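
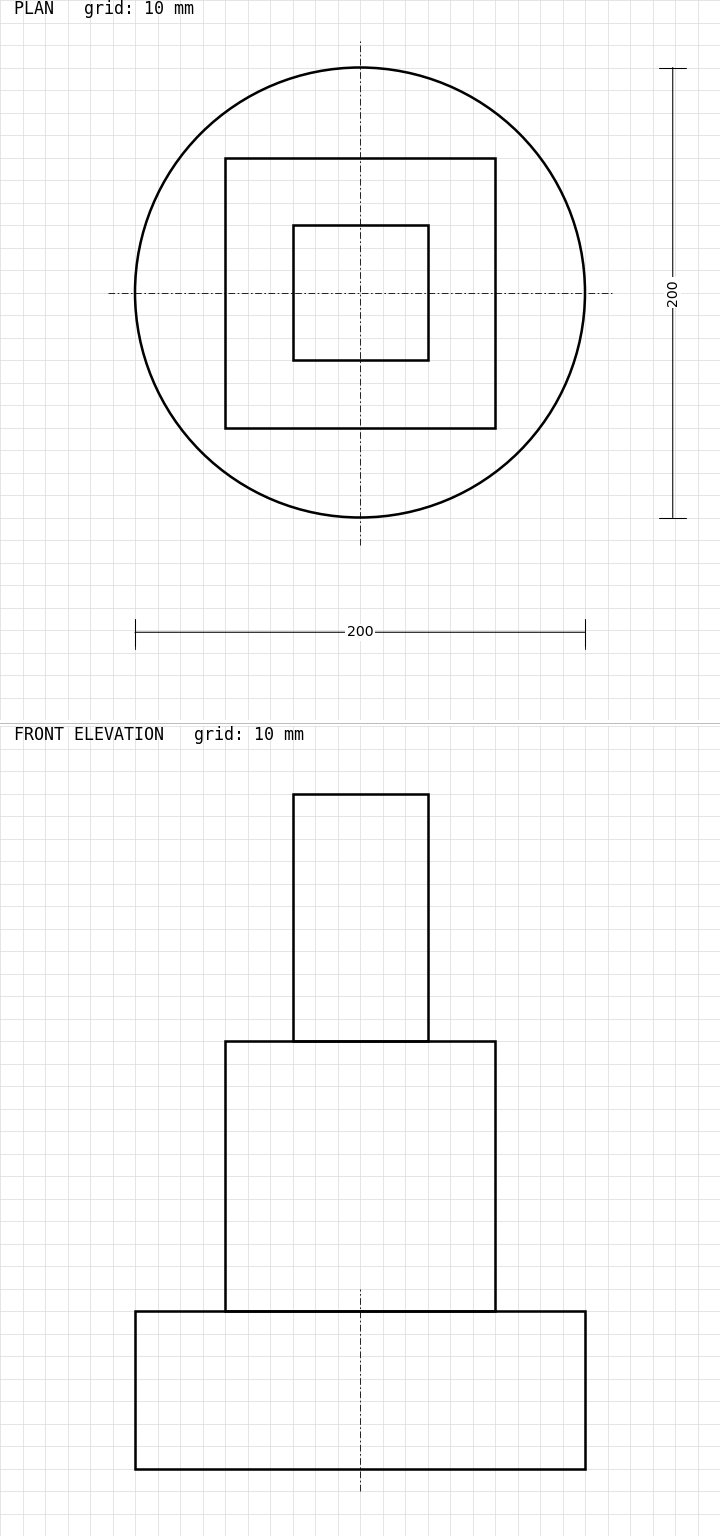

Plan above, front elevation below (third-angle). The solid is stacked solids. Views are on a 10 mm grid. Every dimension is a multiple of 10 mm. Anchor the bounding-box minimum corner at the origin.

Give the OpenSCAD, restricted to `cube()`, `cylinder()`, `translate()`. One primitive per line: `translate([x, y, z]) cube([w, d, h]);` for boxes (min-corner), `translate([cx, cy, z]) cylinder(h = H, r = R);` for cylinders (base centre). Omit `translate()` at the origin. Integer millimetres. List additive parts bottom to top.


translate([100, 100, 0]) cylinder(h = 70, r = 100);
translate([40, 40, 70]) cube([120, 120, 120]);
translate([70, 70, 190]) cube([60, 60, 110]);


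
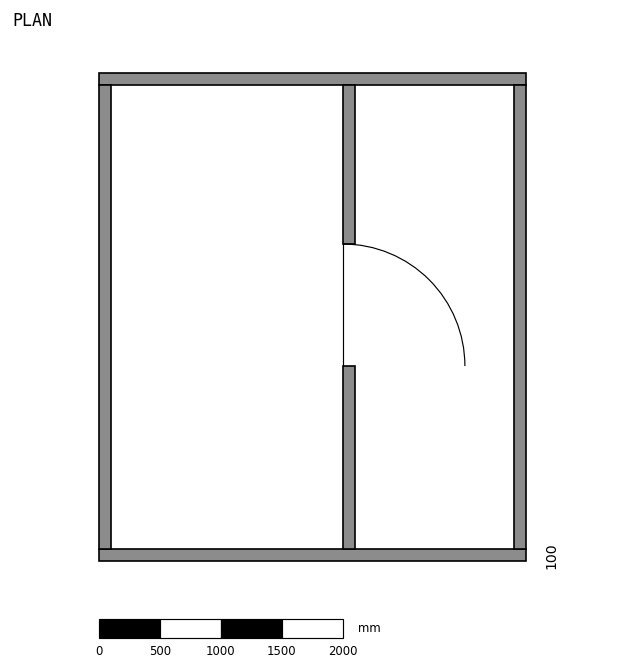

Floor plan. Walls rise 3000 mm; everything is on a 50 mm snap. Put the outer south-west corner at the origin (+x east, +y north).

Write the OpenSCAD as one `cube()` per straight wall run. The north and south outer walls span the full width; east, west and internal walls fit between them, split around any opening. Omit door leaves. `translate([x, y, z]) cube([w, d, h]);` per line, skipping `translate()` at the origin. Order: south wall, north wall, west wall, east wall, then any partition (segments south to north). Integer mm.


cube([3500, 100, 3000]);
translate([0, 3900, 0]) cube([3500, 100, 3000]);
translate([0, 100, 0]) cube([100, 3800, 3000]);
translate([3400, 100, 0]) cube([100, 3800, 3000]);
translate([2000, 100, 0]) cube([100, 1500, 3000]);
translate([2000, 2600, 0]) cube([100, 1300, 3000]);


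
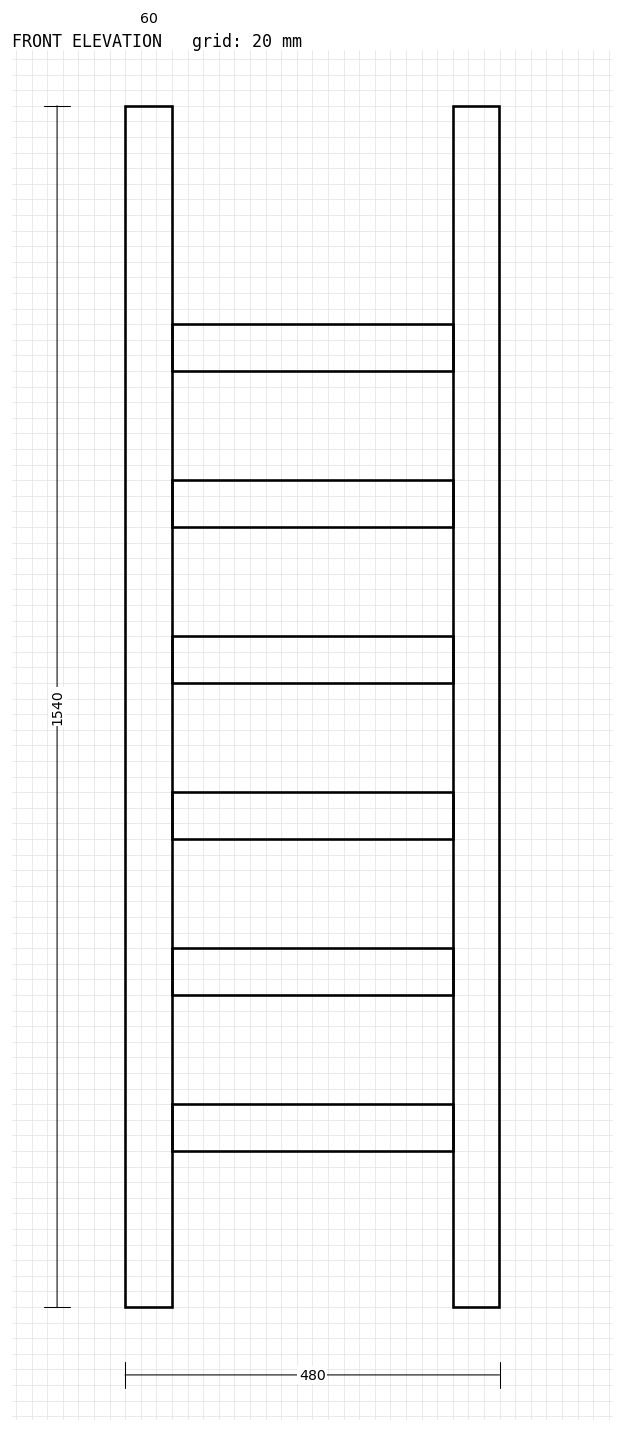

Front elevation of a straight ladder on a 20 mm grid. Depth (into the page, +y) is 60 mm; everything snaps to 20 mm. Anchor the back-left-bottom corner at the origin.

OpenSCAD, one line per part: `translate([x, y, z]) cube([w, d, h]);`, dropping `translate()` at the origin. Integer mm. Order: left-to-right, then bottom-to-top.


cube([60, 60, 1540]);
translate([60, 0, 200]) cube([360, 60, 60]);
translate([60, 0, 400]) cube([360, 60, 60]);
translate([60, 0, 600]) cube([360, 60, 60]);
translate([60, 0, 800]) cube([360, 60, 60]);
translate([60, 0, 1000]) cube([360, 60, 60]);
translate([60, 0, 1200]) cube([360, 60, 60]);
translate([420, 0, 0]) cube([60, 60, 1540]);


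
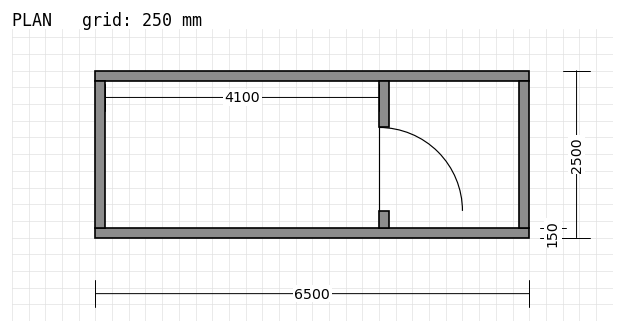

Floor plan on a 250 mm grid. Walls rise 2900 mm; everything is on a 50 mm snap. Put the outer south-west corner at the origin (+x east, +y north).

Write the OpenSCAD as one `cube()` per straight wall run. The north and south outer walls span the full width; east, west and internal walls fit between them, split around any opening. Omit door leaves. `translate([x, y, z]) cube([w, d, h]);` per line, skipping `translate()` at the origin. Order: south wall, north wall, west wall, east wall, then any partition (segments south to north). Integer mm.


cube([6500, 150, 2900]);
translate([0, 2350, 0]) cube([6500, 150, 2900]);
translate([0, 150, 0]) cube([150, 2200, 2900]);
translate([6350, 150, 0]) cube([150, 2200, 2900]);
translate([4250, 150, 0]) cube([150, 250, 2900]);
translate([4250, 1650, 0]) cube([150, 700, 2900]);


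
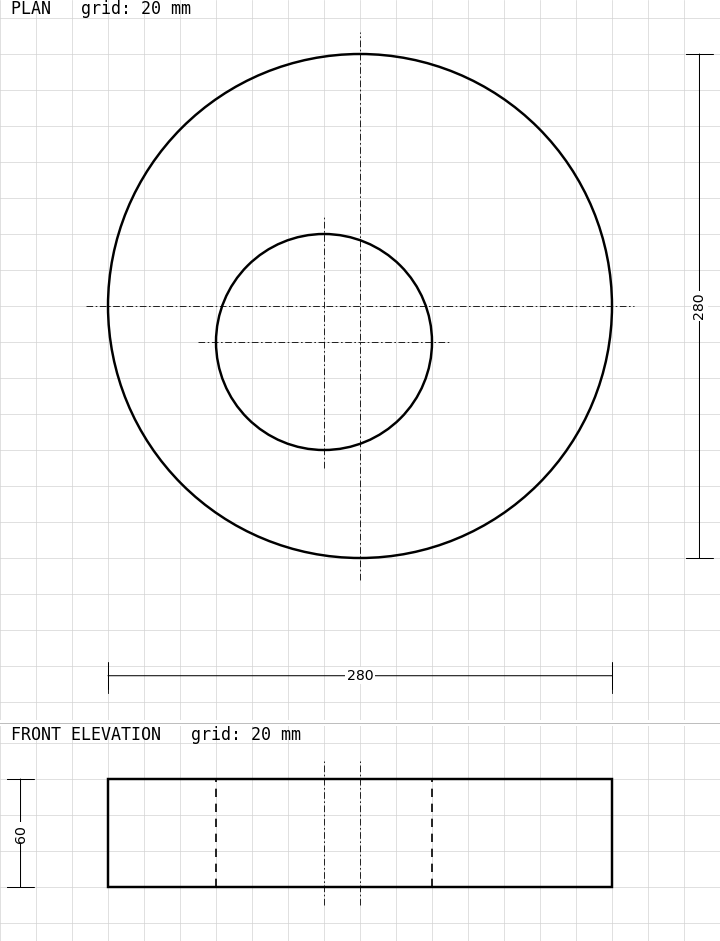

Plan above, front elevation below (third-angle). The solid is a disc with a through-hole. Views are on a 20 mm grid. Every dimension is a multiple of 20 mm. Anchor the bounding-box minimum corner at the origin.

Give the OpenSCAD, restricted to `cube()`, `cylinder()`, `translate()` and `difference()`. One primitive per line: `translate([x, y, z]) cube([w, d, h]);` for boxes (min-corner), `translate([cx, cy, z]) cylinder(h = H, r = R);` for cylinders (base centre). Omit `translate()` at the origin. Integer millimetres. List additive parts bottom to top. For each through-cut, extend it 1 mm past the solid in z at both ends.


difference() {
  translate([140, 140, 0]) cylinder(h = 60, r = 140);
  translate([120, 120, -1]) cylinder(h = 62, r = 60);
}


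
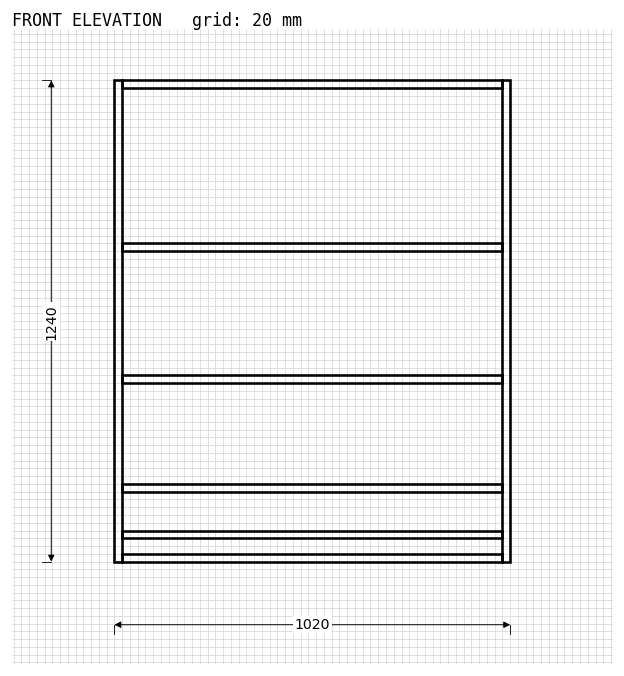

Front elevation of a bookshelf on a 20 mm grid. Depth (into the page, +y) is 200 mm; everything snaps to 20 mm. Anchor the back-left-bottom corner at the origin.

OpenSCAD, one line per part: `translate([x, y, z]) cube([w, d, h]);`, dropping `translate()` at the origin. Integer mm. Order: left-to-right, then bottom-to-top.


cube([20, 200, 1240]);
translate([20, 0, 0]) cube([980, 200, 20]);
translate([20, 0, 60]) cube([980, 200, 20]);
translate([20, 0, 180]) cube([980, 200, 20]);
translate([20, 0, 460]) cube([980, 200, 20]);
translate([20, 0, 800]) cube([980, 200, 20]);
translate([20, 0, 1220]) cube([980, 200, 20]);
translate([1000, 0, 0]) cube([20, 200, 1240]);


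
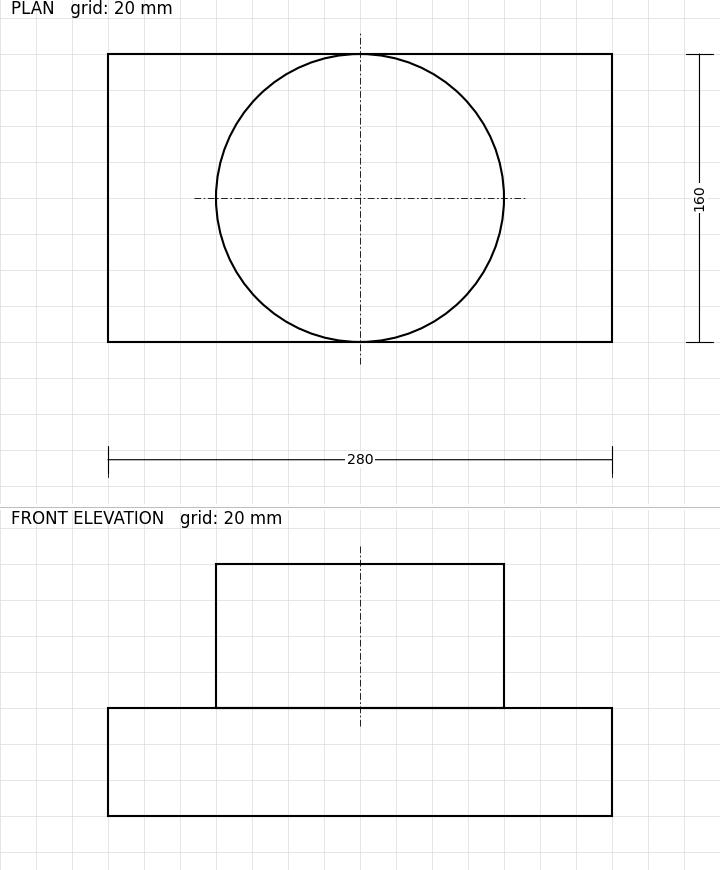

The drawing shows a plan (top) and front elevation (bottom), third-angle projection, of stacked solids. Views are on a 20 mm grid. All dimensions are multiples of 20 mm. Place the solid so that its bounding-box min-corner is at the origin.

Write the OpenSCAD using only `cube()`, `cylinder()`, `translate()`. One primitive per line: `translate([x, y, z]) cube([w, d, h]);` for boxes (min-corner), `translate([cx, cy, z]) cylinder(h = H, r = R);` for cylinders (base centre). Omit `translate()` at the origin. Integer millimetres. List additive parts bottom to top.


cube([280, 160, 60]);
translate([140, 80, 60]) cylinder(h = 80, r = 80);


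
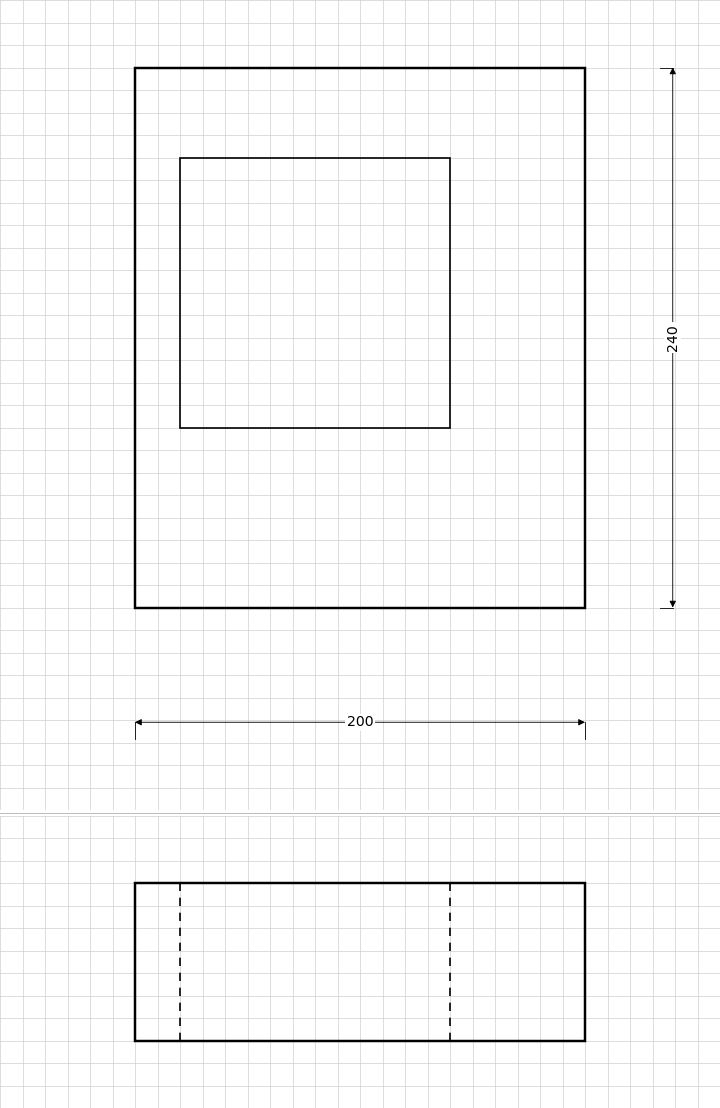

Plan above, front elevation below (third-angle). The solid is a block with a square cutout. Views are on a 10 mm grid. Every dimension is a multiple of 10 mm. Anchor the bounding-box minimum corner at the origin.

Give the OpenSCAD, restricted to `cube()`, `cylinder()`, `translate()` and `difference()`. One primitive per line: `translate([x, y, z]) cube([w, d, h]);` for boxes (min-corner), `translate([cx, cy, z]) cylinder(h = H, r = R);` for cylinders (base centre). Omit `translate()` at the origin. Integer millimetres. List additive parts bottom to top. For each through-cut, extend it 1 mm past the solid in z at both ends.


difference() {
  cube([200, 240, 70]);
  translate([20, 80, -1]) cube([120, 120, 72]);
}


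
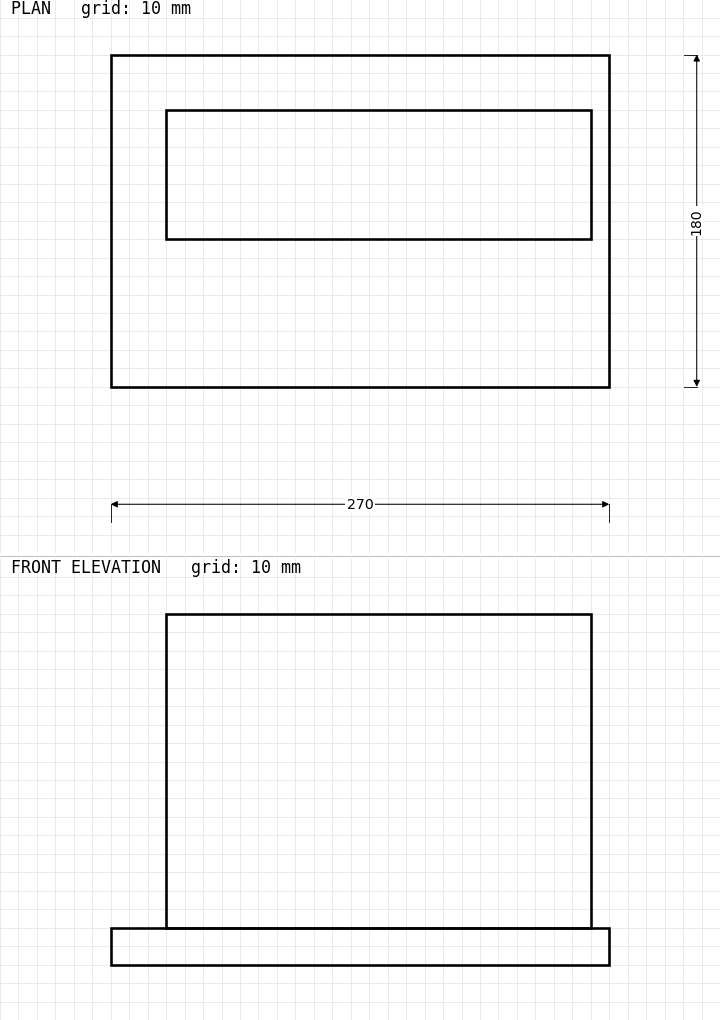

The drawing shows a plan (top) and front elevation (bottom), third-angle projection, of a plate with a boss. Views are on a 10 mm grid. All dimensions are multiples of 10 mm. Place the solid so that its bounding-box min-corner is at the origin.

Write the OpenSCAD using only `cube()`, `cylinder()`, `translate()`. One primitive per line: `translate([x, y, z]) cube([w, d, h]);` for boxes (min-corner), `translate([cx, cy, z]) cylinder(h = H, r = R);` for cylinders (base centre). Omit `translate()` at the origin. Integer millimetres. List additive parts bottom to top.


cube([270, 180, 20]);
translate([30, 80, 20]) cube([230, 70, 170]);


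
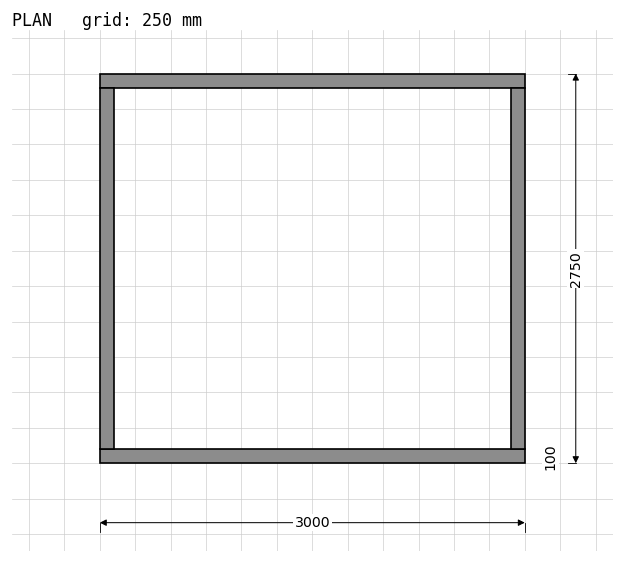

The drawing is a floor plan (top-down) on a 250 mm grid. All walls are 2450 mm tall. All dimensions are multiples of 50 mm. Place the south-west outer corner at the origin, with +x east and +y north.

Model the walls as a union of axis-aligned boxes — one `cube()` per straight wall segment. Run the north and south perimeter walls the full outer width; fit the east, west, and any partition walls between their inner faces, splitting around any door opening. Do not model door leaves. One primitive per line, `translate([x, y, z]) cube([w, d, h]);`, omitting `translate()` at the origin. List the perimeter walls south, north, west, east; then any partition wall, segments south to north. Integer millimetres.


cube([3000, 100, 2450]);
translate([0, 2650, 0]) cube([3000, 100, 2450]);
translate([0, 100, 0]) cube([100, 2550, 2450]);
translate([2900, 100, 0]) cube([100, 2550, 2450]);


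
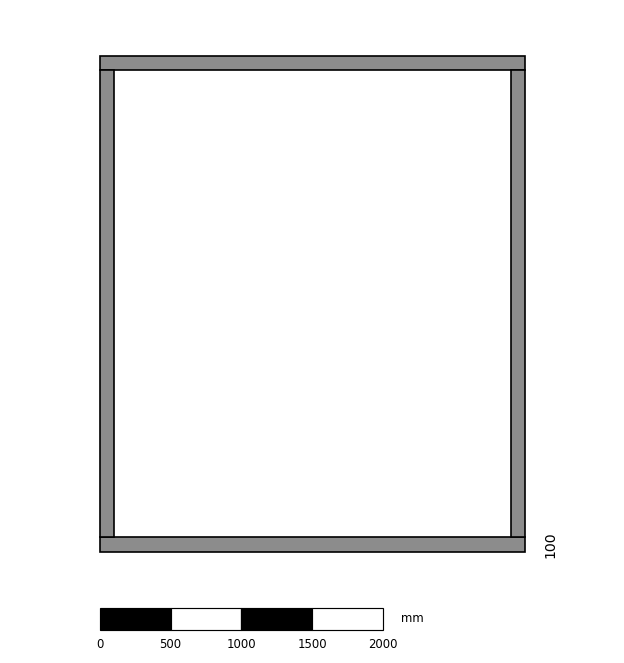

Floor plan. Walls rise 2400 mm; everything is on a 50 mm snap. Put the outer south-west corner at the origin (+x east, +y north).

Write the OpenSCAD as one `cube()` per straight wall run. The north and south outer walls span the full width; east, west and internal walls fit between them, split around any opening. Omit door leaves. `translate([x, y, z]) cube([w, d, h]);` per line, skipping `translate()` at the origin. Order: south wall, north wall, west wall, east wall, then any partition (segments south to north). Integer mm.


cube([3000, 100, 2400]);
translate([0, 3400, 0]) cube([3000, 100, 2400]);
translate([0, 100, 0]) cube([100, 3300, 2400]);
translate([2900, 100, 0]) cube([100, 3300, 2400]);


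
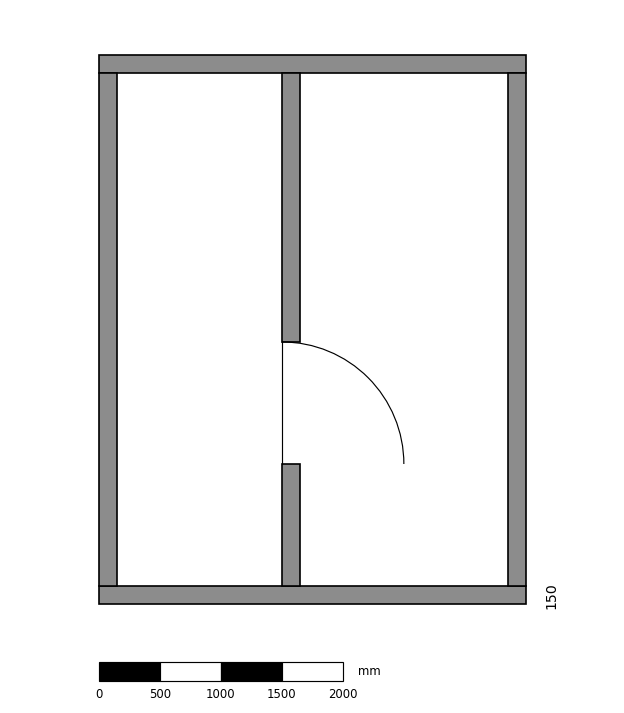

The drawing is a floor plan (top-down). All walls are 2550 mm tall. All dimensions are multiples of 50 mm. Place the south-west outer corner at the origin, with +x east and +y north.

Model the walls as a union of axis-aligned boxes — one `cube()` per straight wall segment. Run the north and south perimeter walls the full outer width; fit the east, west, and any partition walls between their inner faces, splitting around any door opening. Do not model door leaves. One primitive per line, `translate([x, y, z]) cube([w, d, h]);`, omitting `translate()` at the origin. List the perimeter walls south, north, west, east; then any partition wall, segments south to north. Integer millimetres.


cube([3500, 150, 2550]);
translate([0, 4350, 0]) cube([3500, 150, 2550]);
translate([0, 150, 0]) cube([150, 4200, 2550]);
translate([3350, 150, 0]) cube([150, 4200, 2550]);
translate([1500, 150, 0]) cube([150, 1000, 2550]);
translate([1500, 2150, 0]) cube([150, 2200, 2550]);


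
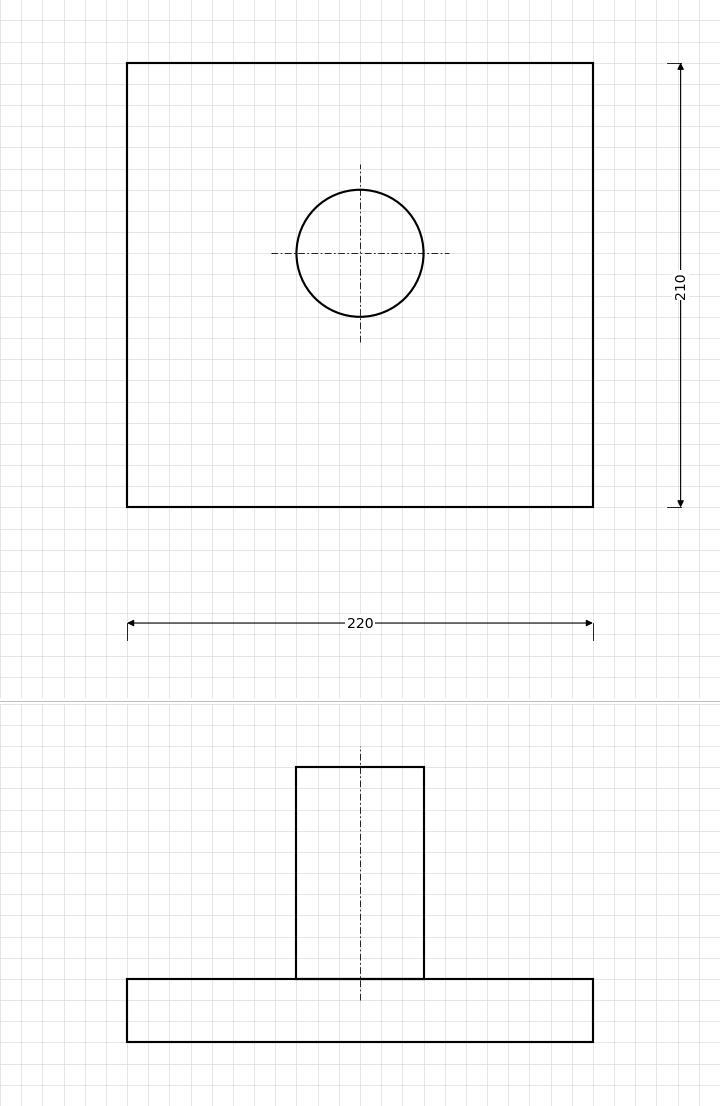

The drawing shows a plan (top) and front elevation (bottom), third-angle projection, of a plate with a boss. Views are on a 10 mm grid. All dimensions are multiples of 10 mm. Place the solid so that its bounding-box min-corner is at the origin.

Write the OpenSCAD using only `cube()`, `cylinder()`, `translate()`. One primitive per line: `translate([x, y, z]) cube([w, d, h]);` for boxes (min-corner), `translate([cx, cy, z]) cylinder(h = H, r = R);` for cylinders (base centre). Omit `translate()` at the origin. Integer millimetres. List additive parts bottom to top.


cube([220, 210, 30]);
translate([110, 120, 30]) cylinder(h = 100, r = 30);


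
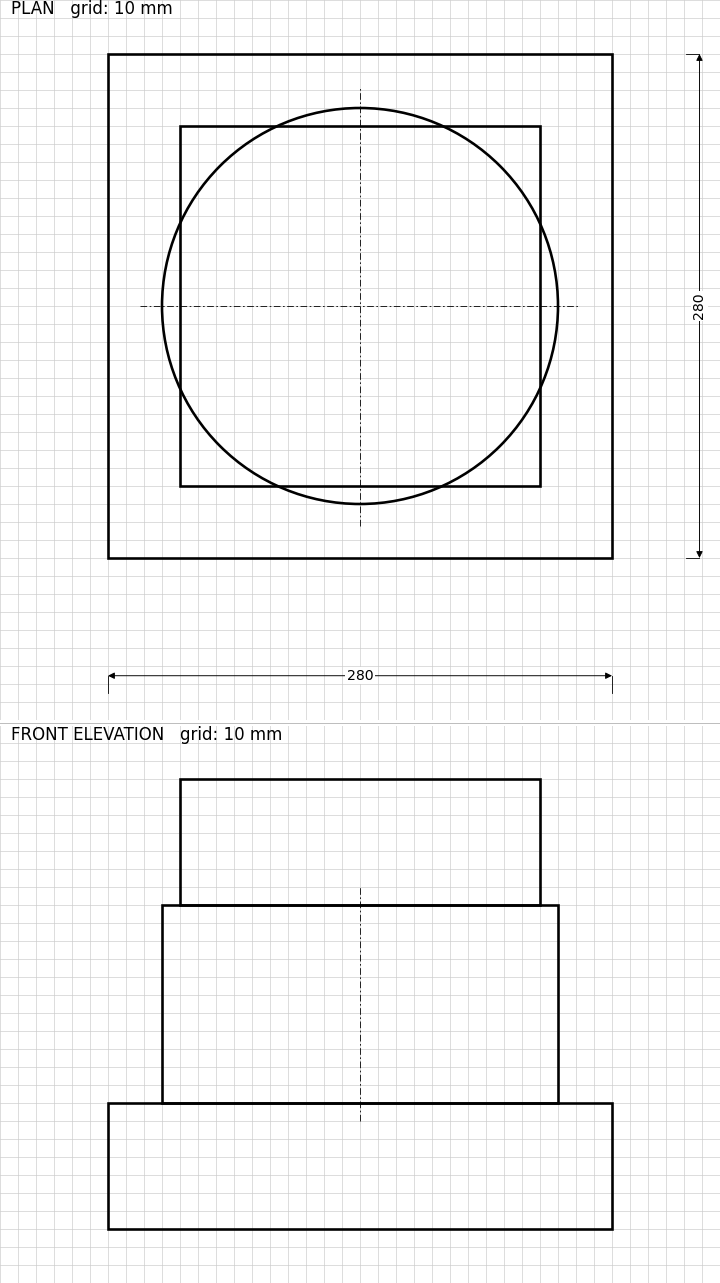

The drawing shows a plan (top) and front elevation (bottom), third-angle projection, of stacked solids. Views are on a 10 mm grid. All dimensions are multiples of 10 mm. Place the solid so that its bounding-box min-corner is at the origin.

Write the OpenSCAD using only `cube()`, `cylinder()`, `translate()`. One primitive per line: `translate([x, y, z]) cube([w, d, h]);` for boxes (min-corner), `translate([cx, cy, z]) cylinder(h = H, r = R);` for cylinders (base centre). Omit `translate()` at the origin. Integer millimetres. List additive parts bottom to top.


cube([280, 280, 70]);
translate([140, 140, 70]) cylinder(h = 110, r = 110);
translate([40, 40, 180]) cube([200, 200, 70]);


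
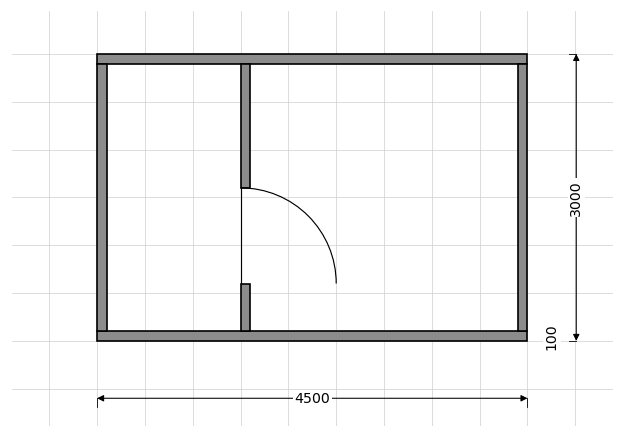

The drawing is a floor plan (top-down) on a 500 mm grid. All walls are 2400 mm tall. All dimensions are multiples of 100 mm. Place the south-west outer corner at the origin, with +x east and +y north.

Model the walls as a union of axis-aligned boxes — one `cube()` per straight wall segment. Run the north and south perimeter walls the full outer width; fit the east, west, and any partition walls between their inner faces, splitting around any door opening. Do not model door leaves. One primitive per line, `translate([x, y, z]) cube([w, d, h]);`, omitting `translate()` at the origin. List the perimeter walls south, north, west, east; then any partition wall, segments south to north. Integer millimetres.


cube([4500, 100, 2400]);
translate([0, 2900, 0]) cube([4500, 100, 2400]);
translate([0, 100, 0]) cube([100, 2800, 2400]);
translate([4400, 100, 0]) cube([100, 2800, 2400]);
translate([1500, 100, 0]) cube([100, 500, 2400]);
translate([1500, 1600, 0]) cube([100, 1300, 2400]);


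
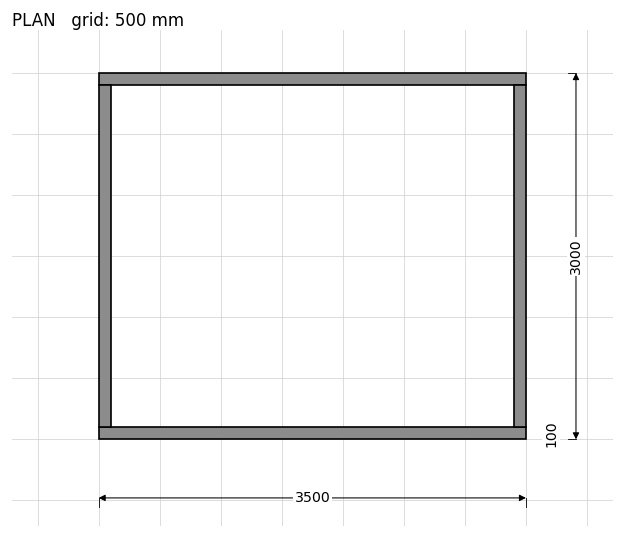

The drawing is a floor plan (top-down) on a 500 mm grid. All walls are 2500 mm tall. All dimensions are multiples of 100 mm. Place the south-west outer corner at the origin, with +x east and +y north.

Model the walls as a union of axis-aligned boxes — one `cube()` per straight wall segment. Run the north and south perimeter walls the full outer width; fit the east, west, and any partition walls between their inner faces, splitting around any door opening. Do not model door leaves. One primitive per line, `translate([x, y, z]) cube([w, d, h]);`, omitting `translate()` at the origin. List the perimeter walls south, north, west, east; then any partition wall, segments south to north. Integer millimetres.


cube([3500, 100, 2500]);
translate([0, 2900, 0]) cube([3500, 100, 2500]);
translate([0, 100, 0]) cube([100, 2800, 2500]);
translate([3400, 100, 0]) cube([100, 2800, 2500]);


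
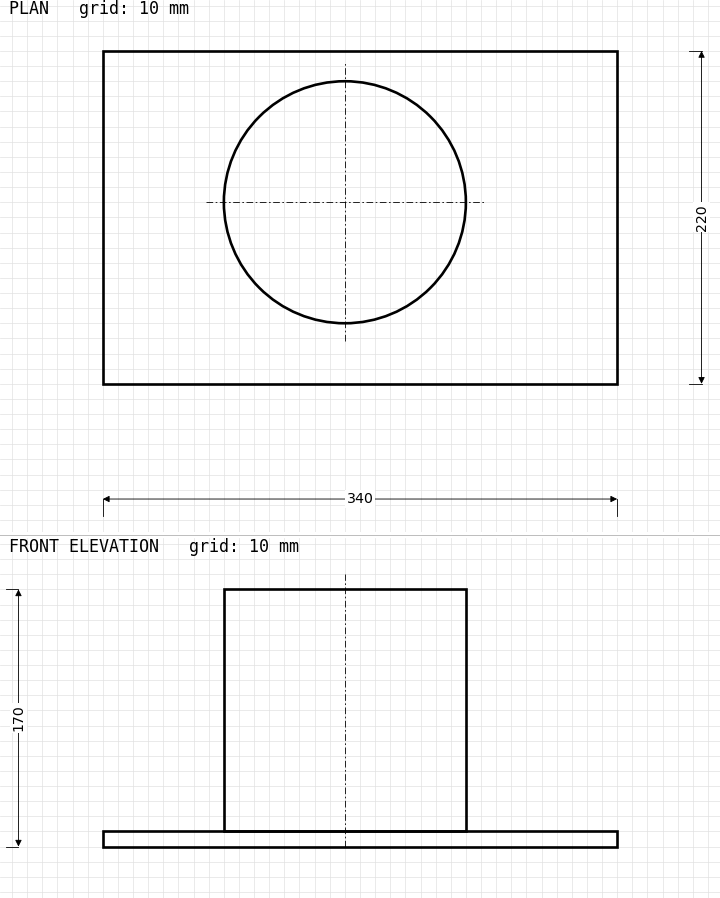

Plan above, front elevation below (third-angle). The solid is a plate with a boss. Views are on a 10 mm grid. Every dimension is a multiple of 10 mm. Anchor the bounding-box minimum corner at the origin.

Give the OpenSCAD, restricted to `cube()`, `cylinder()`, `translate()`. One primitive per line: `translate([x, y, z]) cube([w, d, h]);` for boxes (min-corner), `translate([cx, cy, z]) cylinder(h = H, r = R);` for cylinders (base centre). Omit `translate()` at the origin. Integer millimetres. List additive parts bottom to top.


cube([340, 220, 10]);
translate([160, 120, 10]) cylinder(h = 160, r = 80);


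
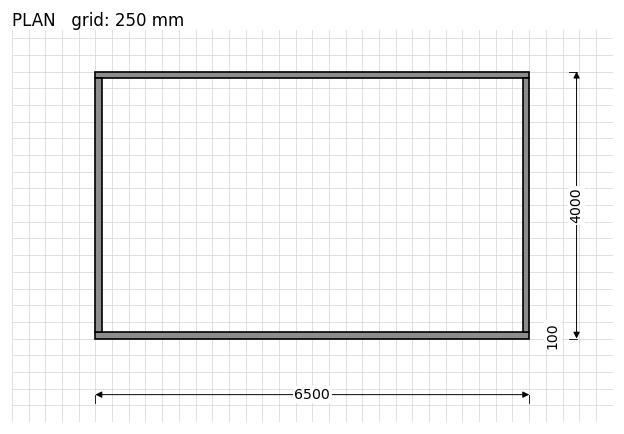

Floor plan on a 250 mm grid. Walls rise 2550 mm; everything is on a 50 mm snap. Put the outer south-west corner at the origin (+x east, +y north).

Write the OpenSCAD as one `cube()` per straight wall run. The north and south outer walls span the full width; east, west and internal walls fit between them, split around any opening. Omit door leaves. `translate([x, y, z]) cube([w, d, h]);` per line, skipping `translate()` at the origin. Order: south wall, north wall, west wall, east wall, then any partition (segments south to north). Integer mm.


cube([6500, 100, 2550]);
translate([0, 3900, 0]) cube([6500, 100, 2550]);
translate([0, 100, 0]) cube([100, 3800, 2550]);
translate([6400, 100, 0]) cube([100, 3800, 2550]);


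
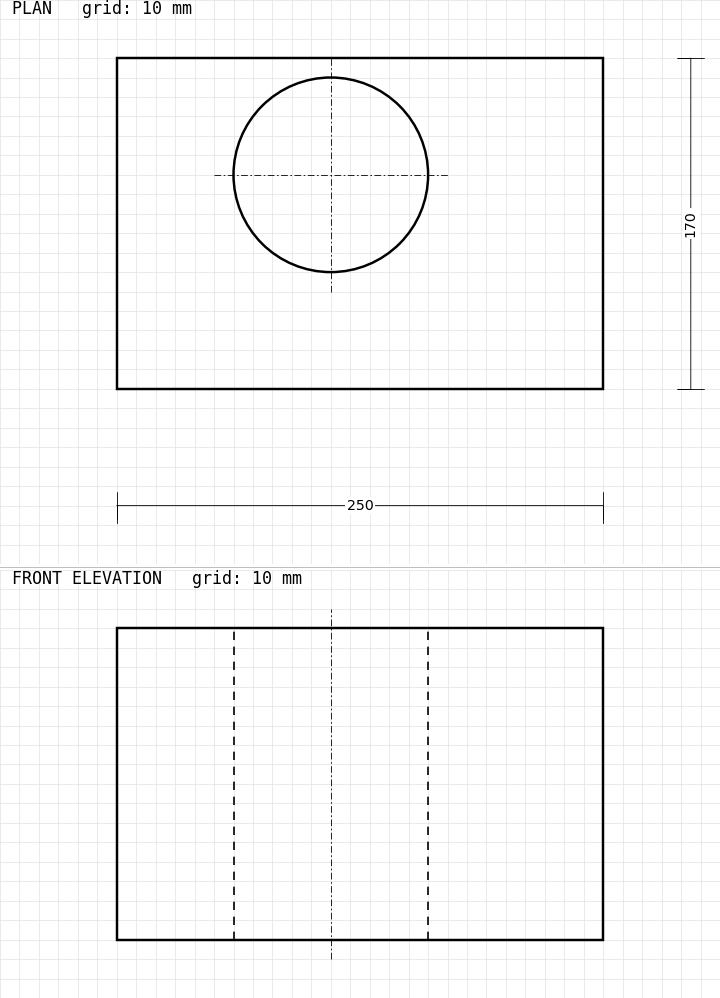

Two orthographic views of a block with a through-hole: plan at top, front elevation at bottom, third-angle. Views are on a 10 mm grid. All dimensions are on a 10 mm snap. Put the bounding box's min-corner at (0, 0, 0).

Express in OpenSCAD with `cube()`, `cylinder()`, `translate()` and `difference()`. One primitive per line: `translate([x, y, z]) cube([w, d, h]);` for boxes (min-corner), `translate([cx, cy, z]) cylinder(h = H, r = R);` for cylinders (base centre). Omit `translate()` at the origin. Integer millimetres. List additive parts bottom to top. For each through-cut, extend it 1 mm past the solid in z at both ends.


difference() {
  cube([250, 170, 160]);
  translate([110, 110, -1]) cylinder(h = 162, r = 50);
}


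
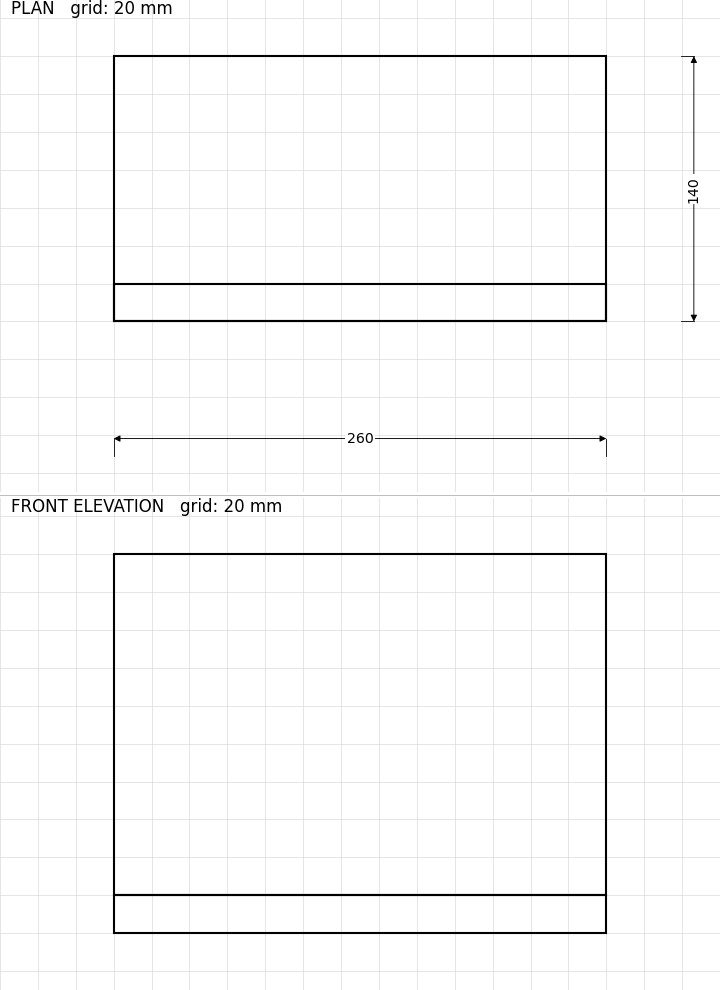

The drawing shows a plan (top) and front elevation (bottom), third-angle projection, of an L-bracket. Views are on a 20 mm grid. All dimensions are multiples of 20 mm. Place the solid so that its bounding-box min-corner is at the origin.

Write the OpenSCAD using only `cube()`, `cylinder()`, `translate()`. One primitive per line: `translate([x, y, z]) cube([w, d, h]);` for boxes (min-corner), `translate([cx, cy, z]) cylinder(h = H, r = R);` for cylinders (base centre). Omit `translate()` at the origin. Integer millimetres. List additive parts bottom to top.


cube([260, 140, 20]);
translate([0, 0, 20]) cube([260, 20, 180]);


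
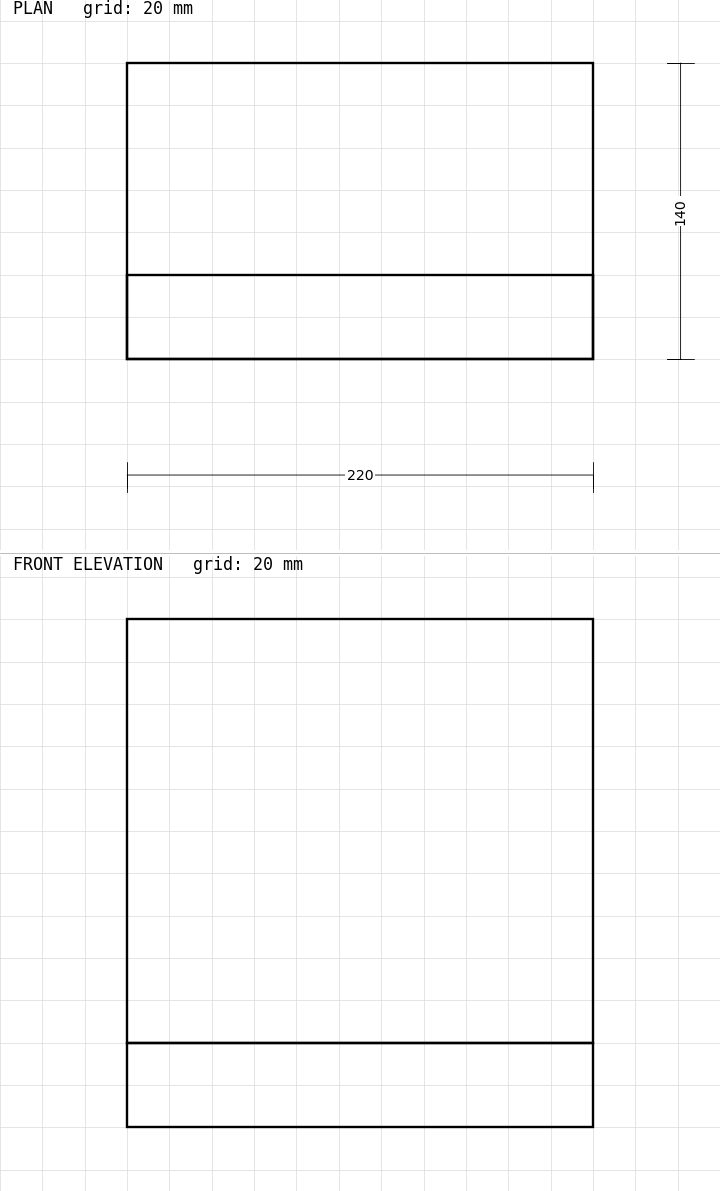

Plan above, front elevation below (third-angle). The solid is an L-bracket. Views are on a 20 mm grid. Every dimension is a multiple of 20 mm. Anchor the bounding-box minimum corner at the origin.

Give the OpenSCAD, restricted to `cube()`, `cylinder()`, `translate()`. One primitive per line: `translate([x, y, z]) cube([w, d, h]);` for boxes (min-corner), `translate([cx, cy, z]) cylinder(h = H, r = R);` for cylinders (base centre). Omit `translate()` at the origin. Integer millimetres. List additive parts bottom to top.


cube([220, 140, 40]);
translate([0, 0, 40]) cube([220, 40, 200]);


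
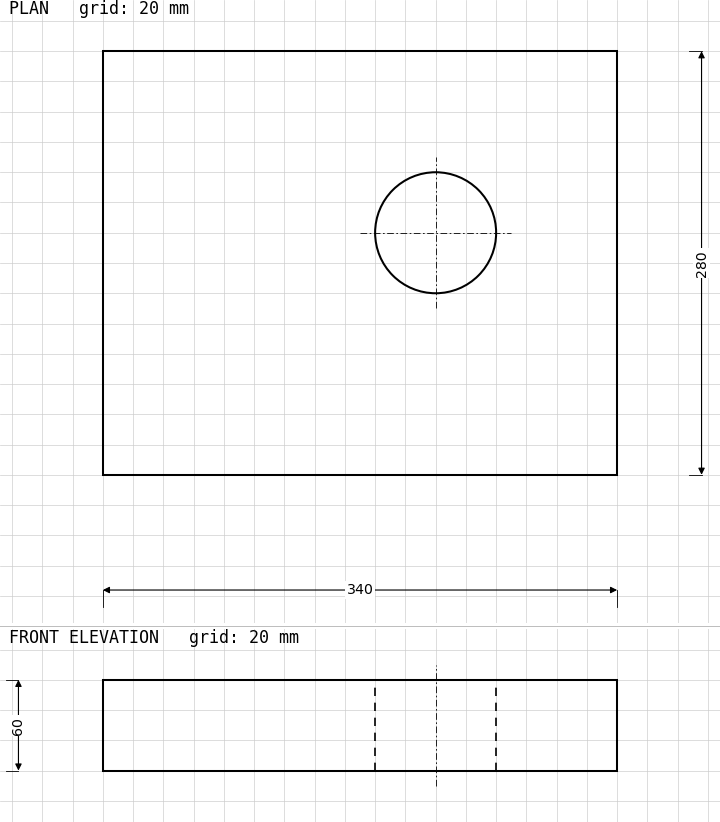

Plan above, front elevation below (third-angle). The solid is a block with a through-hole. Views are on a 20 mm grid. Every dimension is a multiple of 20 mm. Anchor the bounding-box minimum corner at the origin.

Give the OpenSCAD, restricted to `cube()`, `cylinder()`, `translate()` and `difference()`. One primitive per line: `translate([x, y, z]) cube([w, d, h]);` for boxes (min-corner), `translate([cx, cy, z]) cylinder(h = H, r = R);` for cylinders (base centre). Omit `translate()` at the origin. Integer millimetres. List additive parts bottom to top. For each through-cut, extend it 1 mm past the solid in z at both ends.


difference() {
  cube([340, 280, 60]);
  translate([220, 160, -1]) cylinder(h = 62, r = 40);
}


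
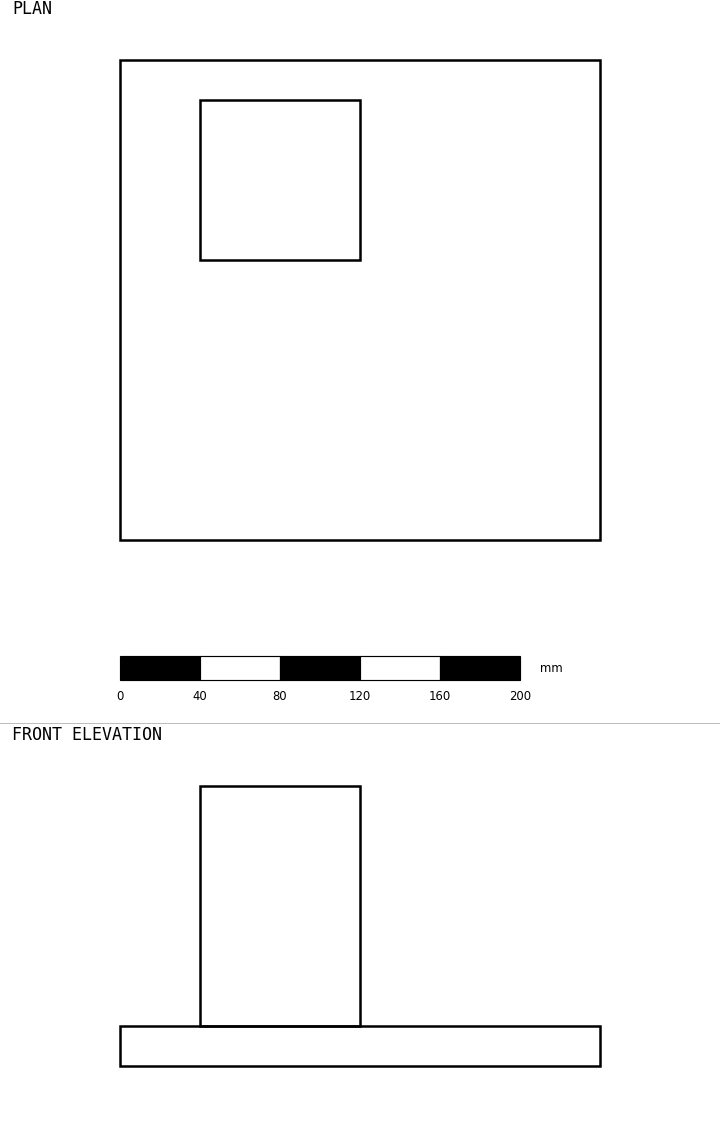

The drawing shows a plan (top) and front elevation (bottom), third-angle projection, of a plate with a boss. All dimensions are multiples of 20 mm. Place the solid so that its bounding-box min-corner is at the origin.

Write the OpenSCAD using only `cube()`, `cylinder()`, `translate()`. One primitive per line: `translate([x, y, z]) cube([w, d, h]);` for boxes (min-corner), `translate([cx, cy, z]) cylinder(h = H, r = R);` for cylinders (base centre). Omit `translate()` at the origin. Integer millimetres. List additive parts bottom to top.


cube([240, 240, 20]);
translate([40, 140, 20]) cube([80, 80, 120]);


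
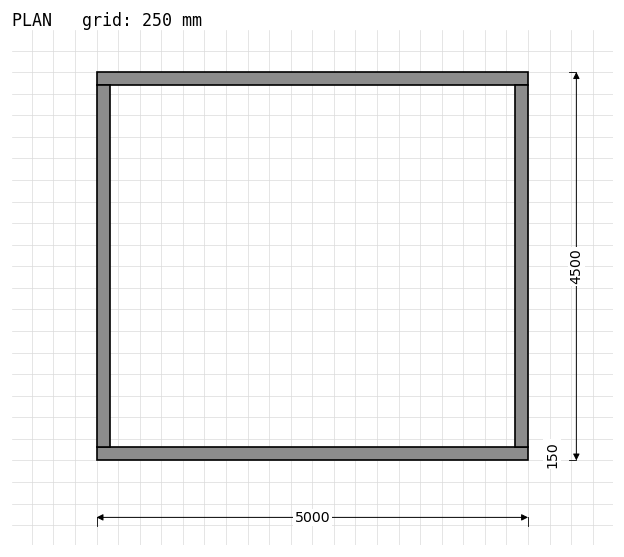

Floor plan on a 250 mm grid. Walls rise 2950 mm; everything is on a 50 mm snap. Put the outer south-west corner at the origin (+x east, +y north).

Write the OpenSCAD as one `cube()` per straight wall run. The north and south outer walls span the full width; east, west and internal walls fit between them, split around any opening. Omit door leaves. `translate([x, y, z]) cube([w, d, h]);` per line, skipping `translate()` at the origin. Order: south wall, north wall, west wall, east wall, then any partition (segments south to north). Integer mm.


cube([5000, 150, 2950]);
translate([0, 4350, 0]) cube([5000, 150, 2950]);
translate([0, 150, 0]) cube([150, 4200, 2950]);
translate([4850, 150, 0]) cube([150, 4200, 2950]);


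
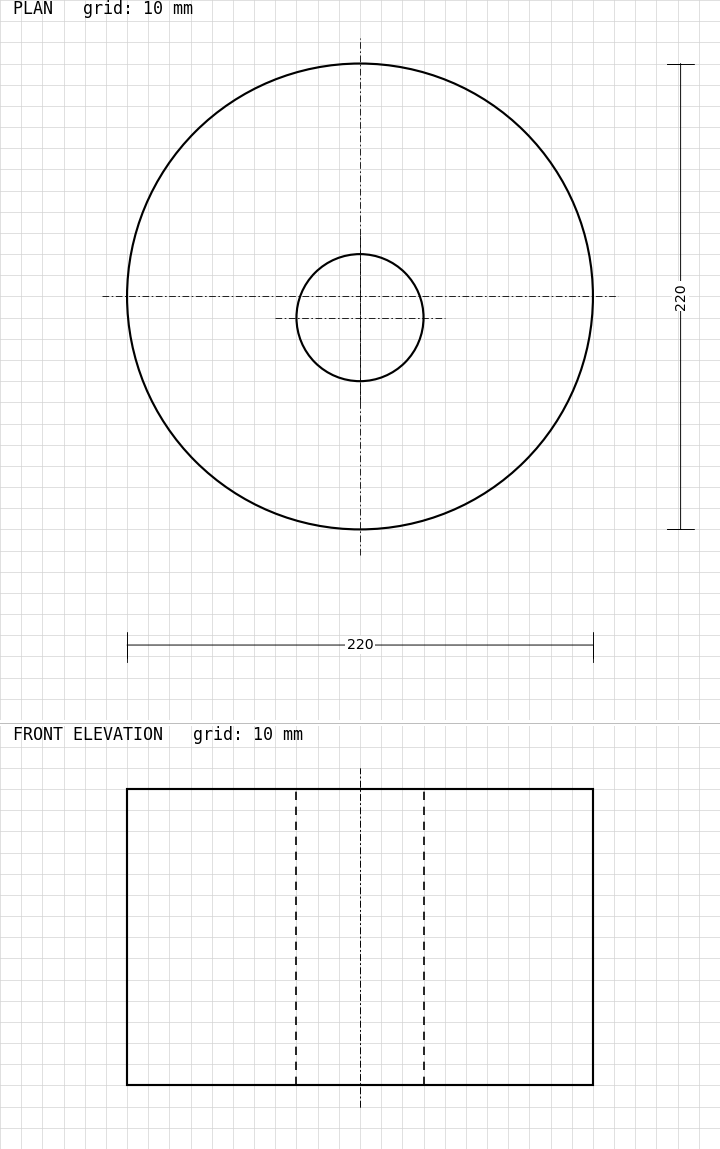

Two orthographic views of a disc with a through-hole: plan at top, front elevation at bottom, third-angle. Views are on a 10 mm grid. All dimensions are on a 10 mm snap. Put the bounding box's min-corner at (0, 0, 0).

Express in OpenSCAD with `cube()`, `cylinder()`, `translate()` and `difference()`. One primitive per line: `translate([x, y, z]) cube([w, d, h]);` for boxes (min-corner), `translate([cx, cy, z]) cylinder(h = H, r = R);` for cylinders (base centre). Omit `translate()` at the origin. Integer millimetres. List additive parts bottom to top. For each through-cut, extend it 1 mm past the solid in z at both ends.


difference() {
  translate([110, 110, 0]) cylinder(h = 140, r = 110);
  translate([110, 100, -1]) cylinder(h = 142, r = 30);
}


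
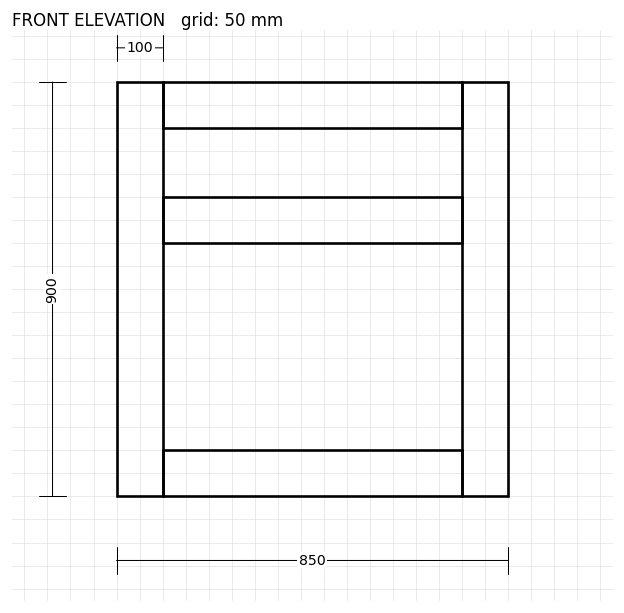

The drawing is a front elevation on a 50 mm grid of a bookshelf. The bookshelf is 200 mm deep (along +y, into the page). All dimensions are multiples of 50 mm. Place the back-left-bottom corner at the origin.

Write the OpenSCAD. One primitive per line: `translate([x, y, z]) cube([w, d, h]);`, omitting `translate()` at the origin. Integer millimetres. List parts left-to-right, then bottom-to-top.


cube([100, 200, 900]);
translate([100, 0, 0]) cube([650, 200, 100]);
translate([100, 0, 550]) cube([650, 200, 100]);
translate([100, 0, 800]) cube([650, 200, 100]);
translate([750, 0, 0]) cube([100, 200, 900]);


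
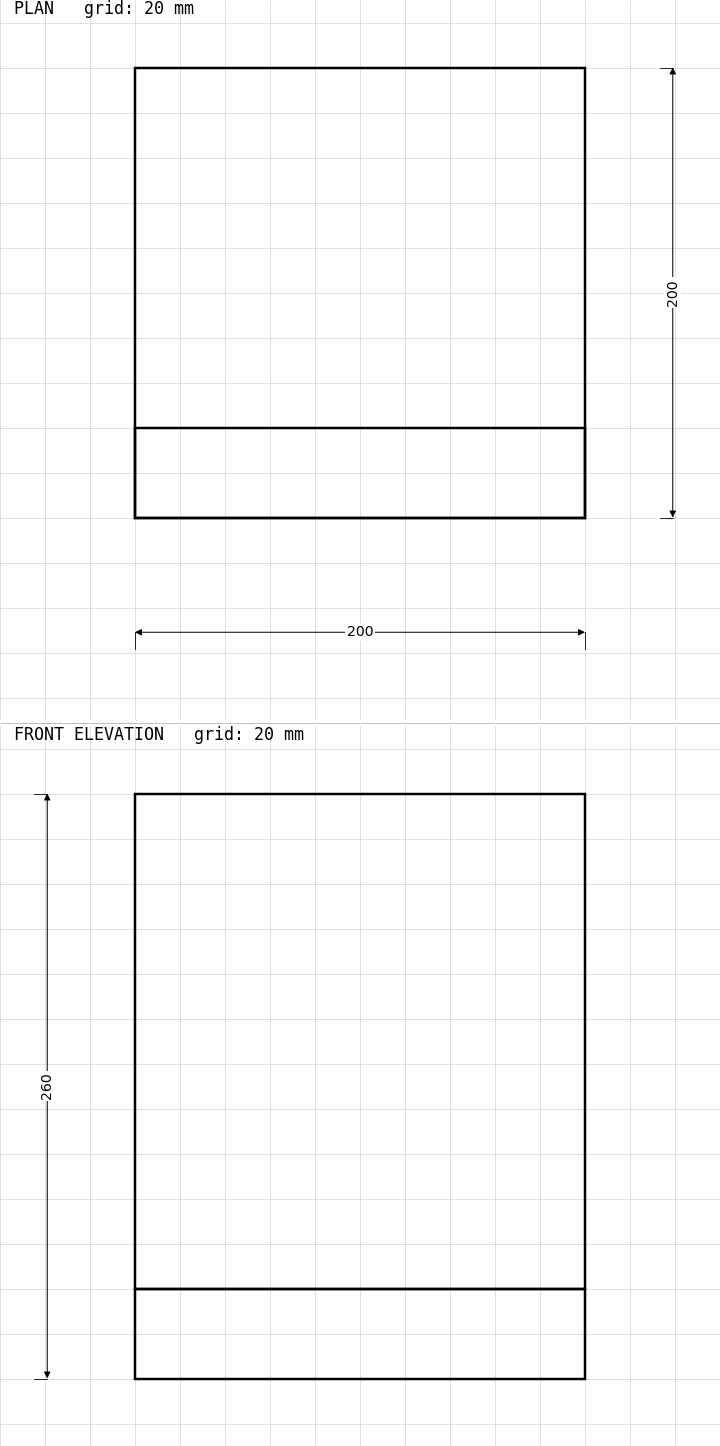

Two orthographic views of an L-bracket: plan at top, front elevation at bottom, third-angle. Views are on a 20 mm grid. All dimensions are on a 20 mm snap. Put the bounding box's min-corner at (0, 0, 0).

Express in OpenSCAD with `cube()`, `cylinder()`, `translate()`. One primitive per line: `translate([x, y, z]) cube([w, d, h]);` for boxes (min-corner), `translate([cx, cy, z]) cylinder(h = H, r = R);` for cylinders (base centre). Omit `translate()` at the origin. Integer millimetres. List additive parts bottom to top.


cube([200, 200, 40]);
translate([0, 0, 40]) cube([200, 40, 220]);


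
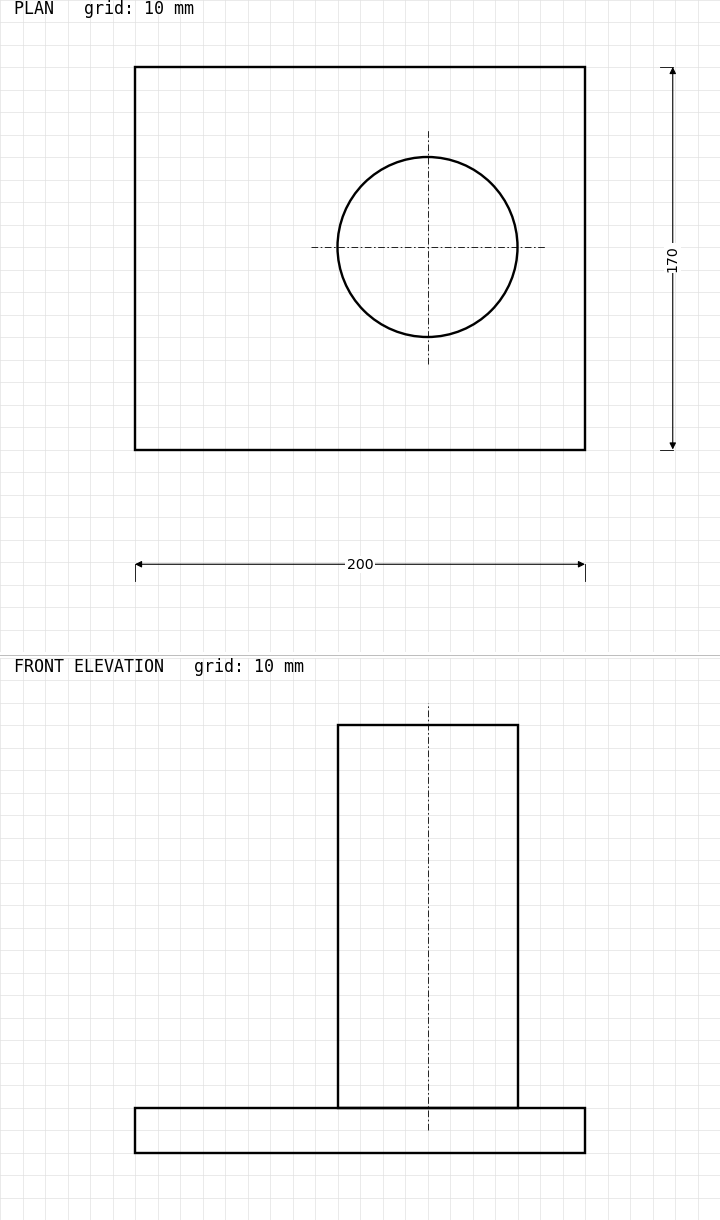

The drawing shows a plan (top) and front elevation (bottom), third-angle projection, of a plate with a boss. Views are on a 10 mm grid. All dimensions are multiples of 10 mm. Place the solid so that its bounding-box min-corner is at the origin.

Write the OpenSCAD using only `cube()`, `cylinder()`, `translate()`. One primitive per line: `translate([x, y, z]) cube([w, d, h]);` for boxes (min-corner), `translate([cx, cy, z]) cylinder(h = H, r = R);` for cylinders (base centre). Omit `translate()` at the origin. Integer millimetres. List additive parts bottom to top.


cube([200, 170, 20]);
translate([130, 90, 20]) cylinder(h = 170, r = 40);


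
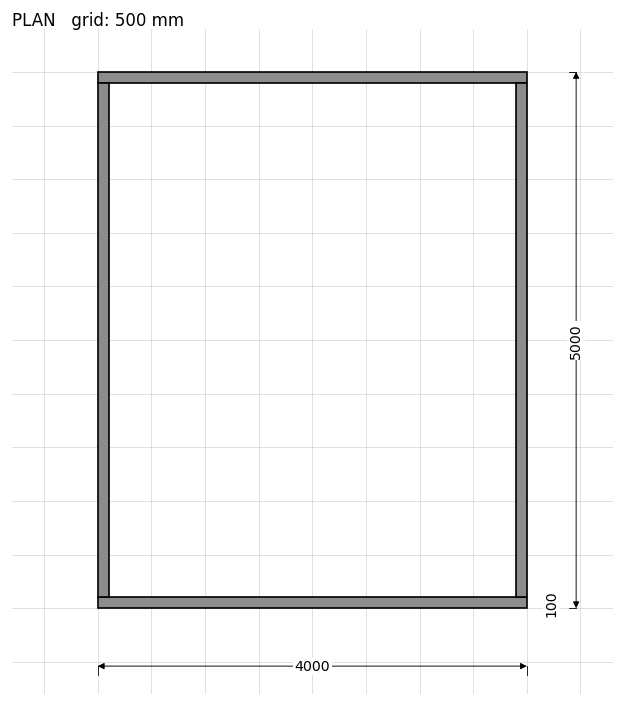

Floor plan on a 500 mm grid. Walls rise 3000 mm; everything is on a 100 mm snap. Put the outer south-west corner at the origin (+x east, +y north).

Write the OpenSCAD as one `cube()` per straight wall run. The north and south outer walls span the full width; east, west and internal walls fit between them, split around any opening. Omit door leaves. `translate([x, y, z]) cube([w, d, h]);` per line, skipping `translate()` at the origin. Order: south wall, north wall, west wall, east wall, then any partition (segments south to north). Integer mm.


cube([4000, 100, 3000]);
translate([0, 4900, 0]) cube([4000, 100, 3000]);
translate([0, 100, 0]) cube([100, 4800, 3000]);
translate([3900, 100, 0]) cube([100, 4800, 3000]);


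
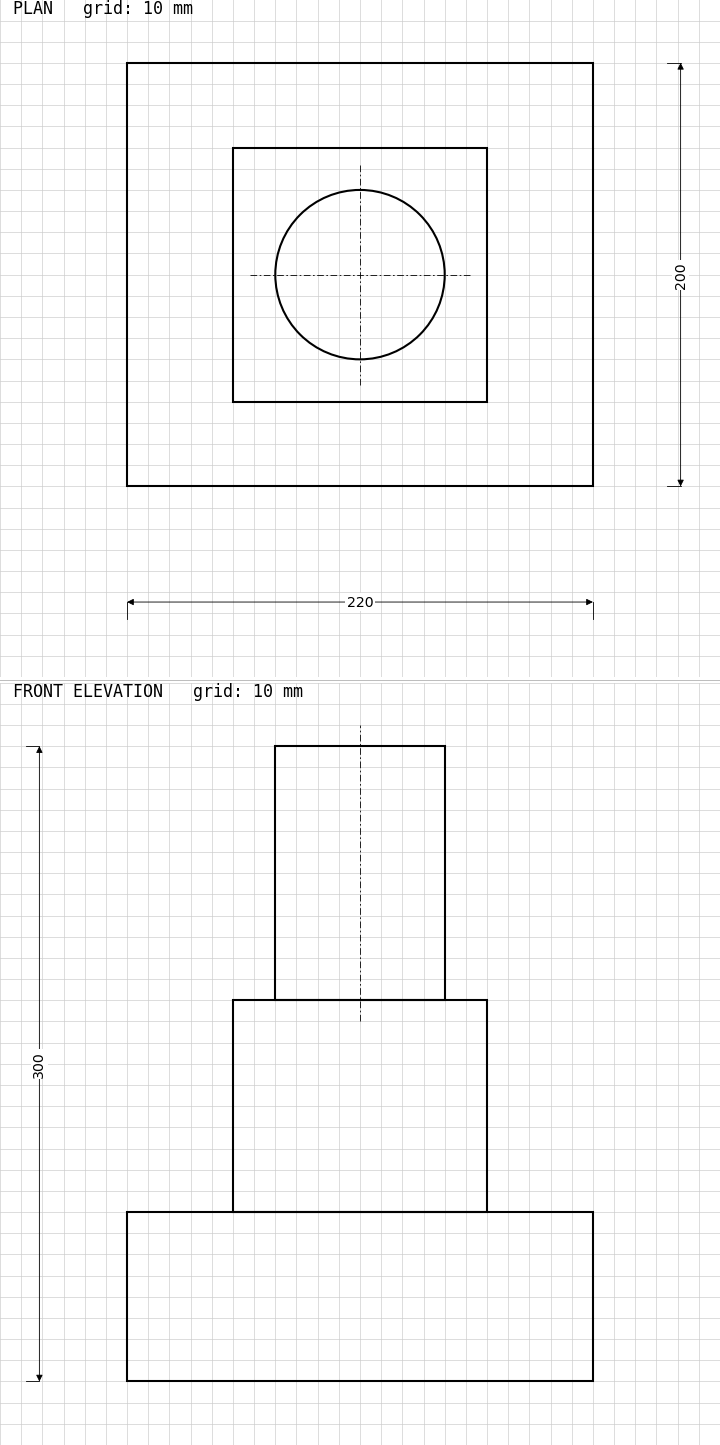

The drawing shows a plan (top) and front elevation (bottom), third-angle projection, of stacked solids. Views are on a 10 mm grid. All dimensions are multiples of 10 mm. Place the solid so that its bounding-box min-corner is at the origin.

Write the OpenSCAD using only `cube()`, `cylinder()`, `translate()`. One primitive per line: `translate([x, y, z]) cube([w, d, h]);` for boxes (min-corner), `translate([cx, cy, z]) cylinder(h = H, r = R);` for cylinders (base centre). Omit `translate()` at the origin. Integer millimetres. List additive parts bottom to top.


cube([220, 200, 80]);
translate([50, 40, 80]) cube([120, 120, 100]);
translate([110, 100, 180]) cylinder(h = 120, r = 40);


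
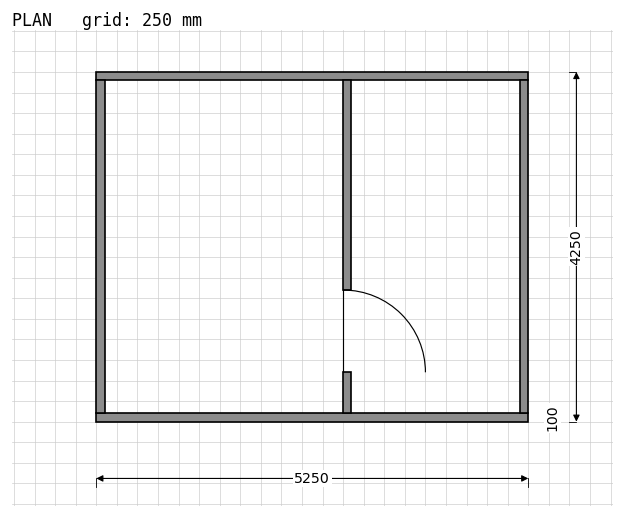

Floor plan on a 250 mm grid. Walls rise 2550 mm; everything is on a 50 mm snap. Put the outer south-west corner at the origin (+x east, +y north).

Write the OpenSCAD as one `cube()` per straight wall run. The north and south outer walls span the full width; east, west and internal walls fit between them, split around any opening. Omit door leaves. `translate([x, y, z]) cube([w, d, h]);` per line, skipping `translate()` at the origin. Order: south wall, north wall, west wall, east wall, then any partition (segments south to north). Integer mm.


cube([5250, 100, 2550]);
translate([0, 4150, 0]) cube([5250, 100, 2550]);
translate([0, 100, 0]) cube([100, 4050, 2550]);
translate([5150, 100, 0]) cube([100, 4050, 2550]);
translate([3000, 100, 0]) cube([100, 500, 2550]);
translate([3000, 1600, 0]) cube([100, 2550, 2550]);


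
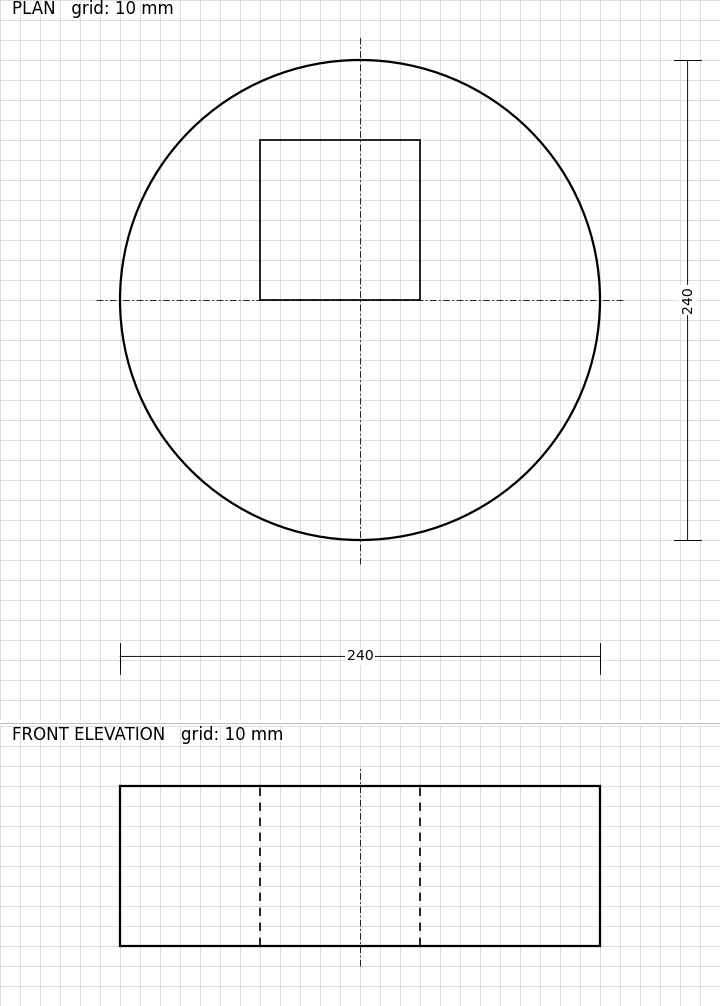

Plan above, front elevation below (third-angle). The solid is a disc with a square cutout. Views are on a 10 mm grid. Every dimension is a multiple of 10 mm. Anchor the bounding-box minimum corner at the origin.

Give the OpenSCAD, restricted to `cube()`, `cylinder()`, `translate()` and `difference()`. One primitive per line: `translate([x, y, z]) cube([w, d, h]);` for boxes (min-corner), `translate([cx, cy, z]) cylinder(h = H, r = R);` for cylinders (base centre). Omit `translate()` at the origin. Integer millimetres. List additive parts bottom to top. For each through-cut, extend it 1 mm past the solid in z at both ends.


difference() {
  translate([120, 120, 0]) cylinder(h = 80, r = 120);
  translate([70, 120, -1]) cube([80, 80, 82]);
}


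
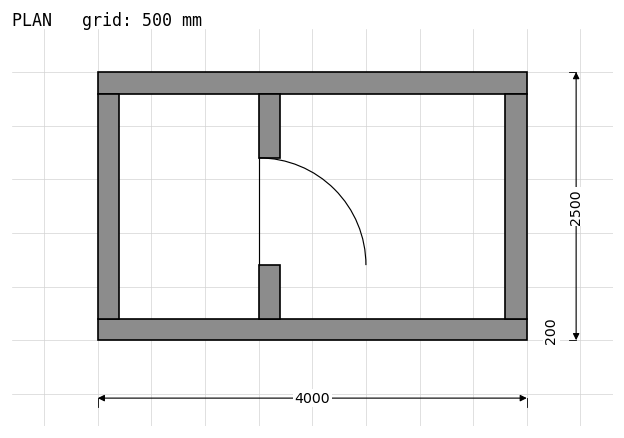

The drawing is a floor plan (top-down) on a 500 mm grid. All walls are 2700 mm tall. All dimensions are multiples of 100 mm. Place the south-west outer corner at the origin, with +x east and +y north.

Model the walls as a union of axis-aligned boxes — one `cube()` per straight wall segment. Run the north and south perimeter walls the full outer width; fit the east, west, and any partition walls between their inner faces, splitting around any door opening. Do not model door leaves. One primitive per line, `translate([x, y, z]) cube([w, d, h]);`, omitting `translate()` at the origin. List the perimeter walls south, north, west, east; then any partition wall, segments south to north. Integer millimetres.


cube([4000, 200, 2700]);
translate([0, 2300, 0]) cube([4000, 200, 2700]);
translate([0, 200, 0]) cube([200, 2100, 2700]);
translate([3800, 200, 0]) cube([200, 2100, 2700]);
translate([1500, 200, 0]) cube([200, 500, 2700]);
translate([1500, 1700, 0]) cube([200, 600, 2700]);


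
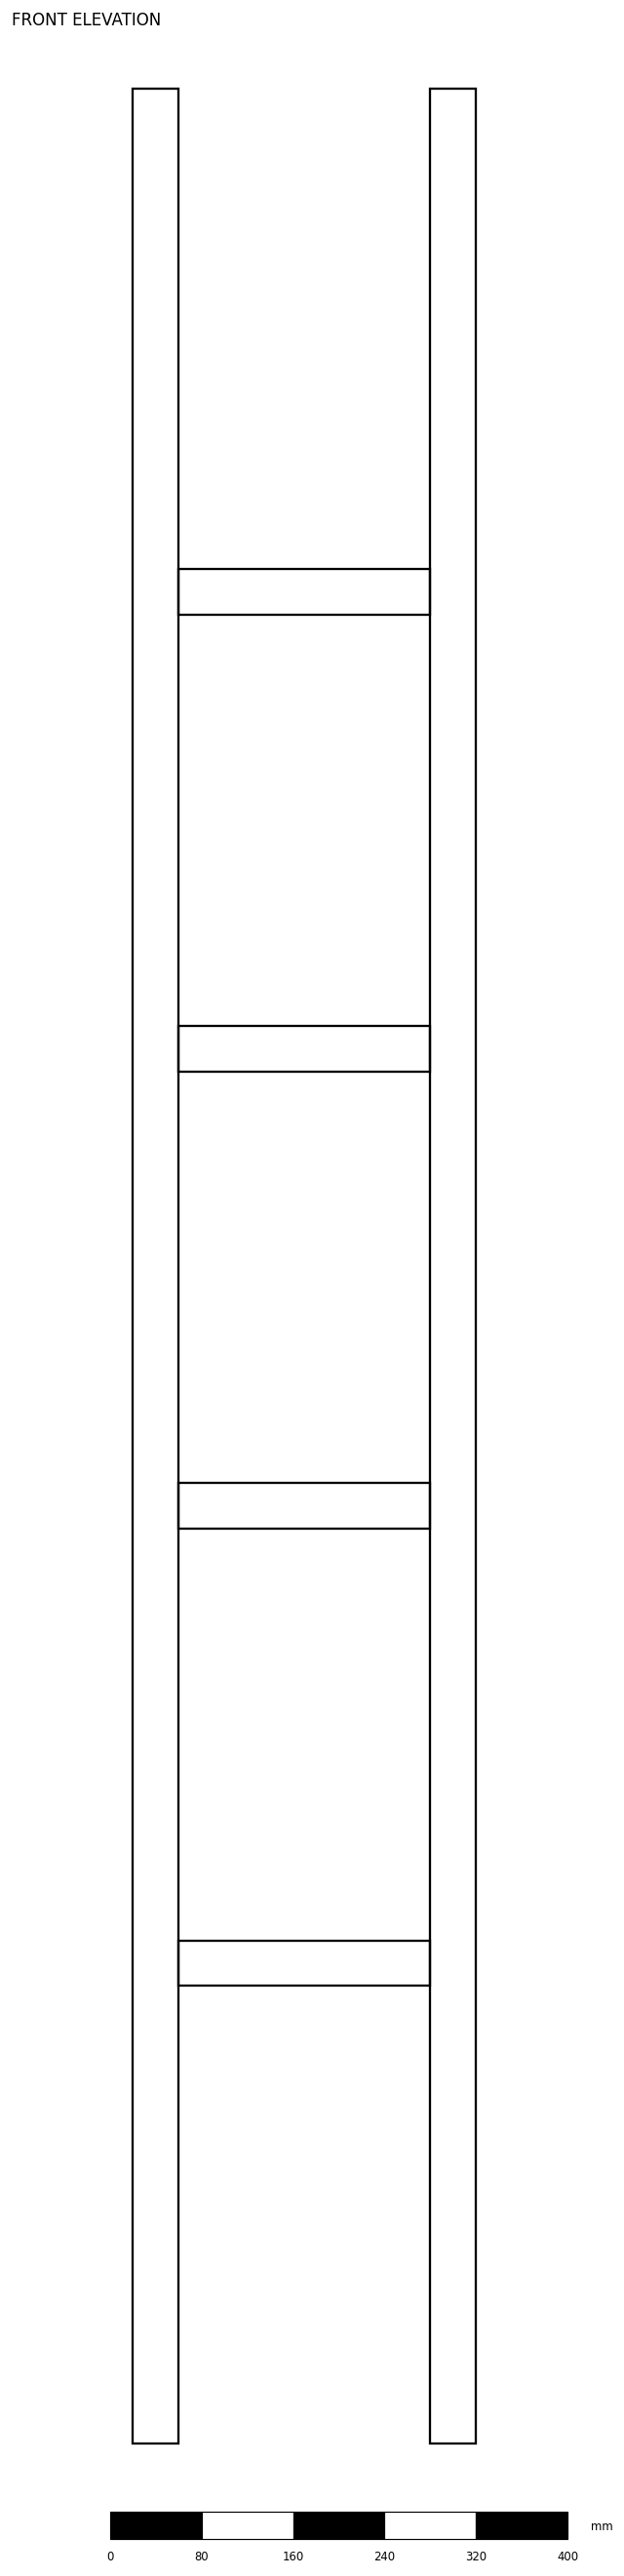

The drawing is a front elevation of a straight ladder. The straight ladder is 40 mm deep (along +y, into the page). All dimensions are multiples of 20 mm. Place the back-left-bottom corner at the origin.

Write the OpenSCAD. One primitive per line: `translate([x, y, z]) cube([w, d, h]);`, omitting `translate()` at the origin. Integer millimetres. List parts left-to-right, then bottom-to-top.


cube([40, 40, 2060]);
translate([40, 0, 400]) cube([220, 40, 40]);
translate([40, 0, 800]) cube([220, 40, 40]);
translate([40, 0, 1200]) cube([220, 40, 40]);
translate([40, 0, 1600]) cube([220, 40, 40]);
translate([260, 0, 0]) cube([40, 40, 2060]);


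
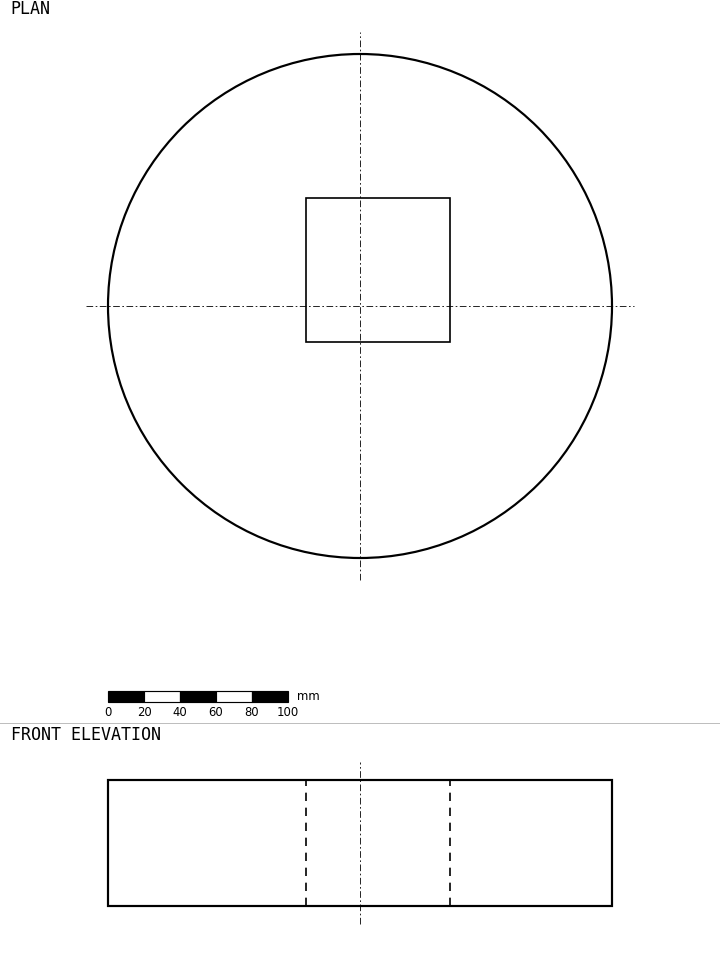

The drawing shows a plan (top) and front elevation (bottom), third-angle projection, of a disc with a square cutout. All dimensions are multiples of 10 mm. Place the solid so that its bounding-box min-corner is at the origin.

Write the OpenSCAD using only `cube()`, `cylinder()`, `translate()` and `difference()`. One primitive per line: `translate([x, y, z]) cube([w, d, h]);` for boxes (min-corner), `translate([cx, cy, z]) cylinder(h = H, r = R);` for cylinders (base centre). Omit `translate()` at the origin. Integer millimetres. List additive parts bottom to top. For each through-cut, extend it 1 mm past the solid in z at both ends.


difference() {
  translate([140, 140, 0]) cylinder(h = 70, r = 140);
  translate([110, 120, -1]) cube([80, 80, 72]);
}
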